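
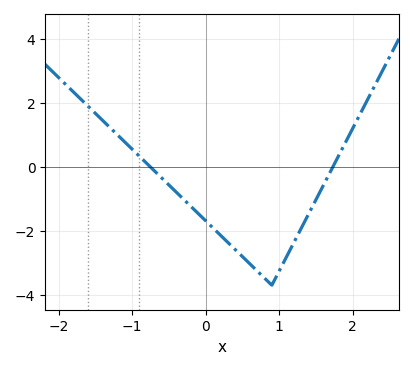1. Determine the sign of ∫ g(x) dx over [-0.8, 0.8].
negative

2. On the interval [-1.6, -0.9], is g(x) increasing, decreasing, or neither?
decreasing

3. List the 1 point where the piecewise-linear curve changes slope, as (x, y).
(0.9, -3.7)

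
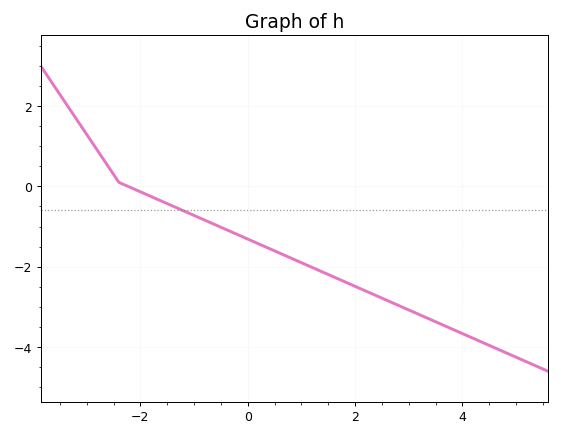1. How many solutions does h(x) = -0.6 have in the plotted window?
1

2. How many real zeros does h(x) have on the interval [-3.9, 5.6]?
1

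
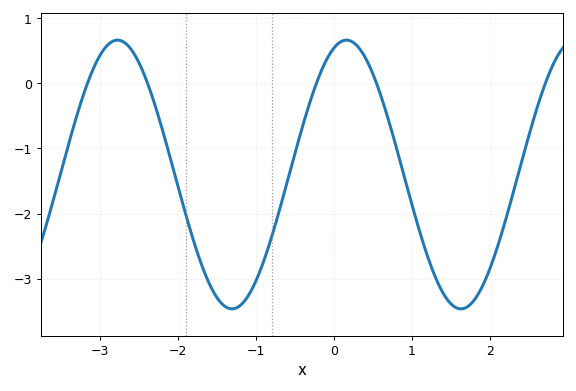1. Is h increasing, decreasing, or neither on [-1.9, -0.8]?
neither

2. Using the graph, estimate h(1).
-1.9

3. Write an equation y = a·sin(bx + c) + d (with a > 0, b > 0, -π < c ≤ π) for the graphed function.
y = 2.06sin(2.1x + 1.2) - 1.4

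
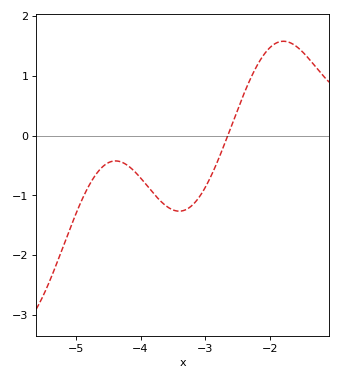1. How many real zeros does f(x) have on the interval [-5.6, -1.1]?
1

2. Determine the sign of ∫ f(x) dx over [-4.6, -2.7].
negative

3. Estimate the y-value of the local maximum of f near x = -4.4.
-0.423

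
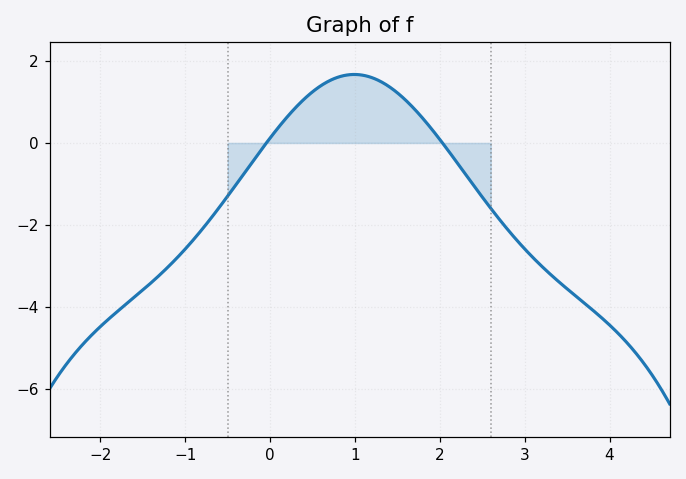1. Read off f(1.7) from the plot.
0.8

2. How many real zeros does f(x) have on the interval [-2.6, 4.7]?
2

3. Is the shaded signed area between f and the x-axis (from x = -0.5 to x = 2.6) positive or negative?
positive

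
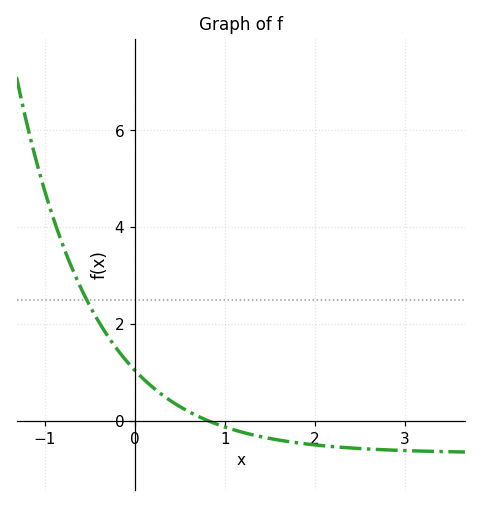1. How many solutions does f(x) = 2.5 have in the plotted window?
1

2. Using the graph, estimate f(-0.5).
2.4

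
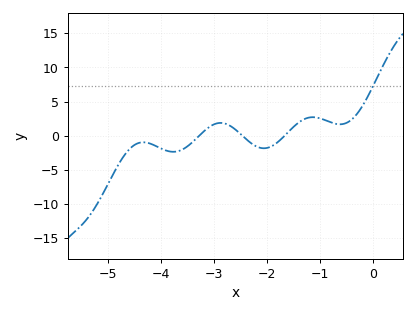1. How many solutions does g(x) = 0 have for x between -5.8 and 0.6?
3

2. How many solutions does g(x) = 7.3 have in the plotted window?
1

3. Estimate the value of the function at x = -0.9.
2.5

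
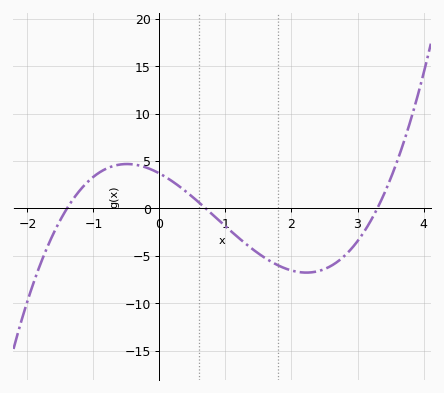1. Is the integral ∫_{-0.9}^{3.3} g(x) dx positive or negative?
negative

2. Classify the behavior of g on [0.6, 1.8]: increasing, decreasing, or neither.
decreasing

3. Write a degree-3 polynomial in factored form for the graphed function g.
y = 1.14(x + 1.4)(x - 0.7)(x - 3.3)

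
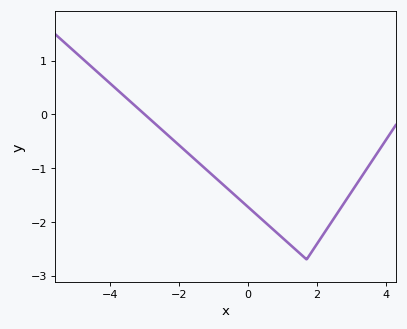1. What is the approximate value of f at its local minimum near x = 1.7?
-2.7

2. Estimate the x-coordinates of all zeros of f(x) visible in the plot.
-3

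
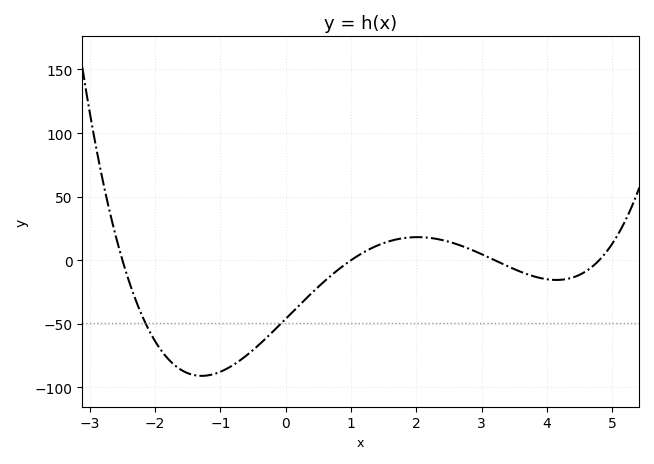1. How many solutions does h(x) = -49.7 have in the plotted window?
2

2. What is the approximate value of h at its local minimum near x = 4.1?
-15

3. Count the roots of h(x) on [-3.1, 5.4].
4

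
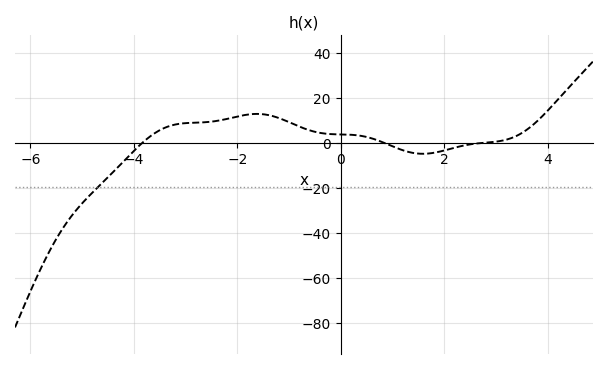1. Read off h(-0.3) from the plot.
4.22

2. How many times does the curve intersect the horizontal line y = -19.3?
1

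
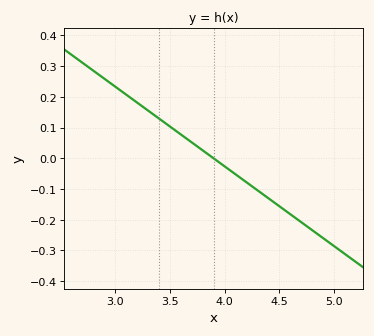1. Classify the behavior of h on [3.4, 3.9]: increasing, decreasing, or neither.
decreasing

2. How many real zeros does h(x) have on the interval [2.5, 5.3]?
1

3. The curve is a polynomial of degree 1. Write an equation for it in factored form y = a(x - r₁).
y = -0.26(x - 3.9)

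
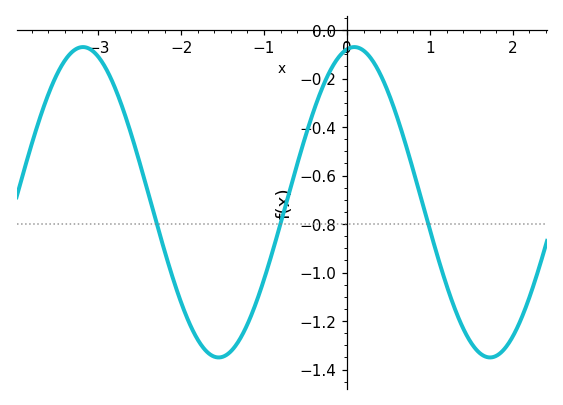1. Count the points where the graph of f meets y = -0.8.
3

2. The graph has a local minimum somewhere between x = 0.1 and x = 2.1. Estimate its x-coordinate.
1.72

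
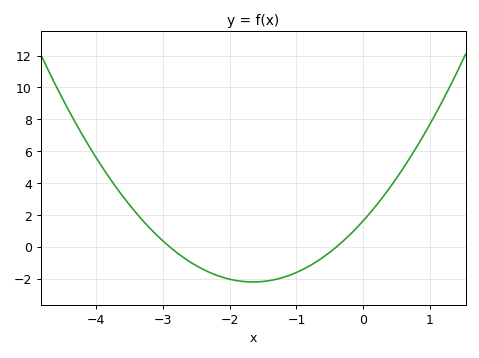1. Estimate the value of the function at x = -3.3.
1.64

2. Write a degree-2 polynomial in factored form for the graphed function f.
y = 1.41(x + 2.9)(x + 0.4)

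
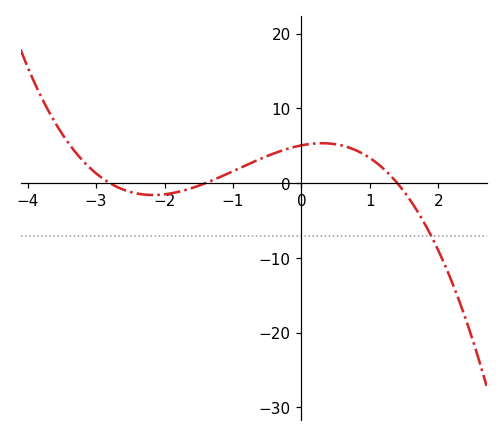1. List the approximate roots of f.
-2.8, -1.4, 1.4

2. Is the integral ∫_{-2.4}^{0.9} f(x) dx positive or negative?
positive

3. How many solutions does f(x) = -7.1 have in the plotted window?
1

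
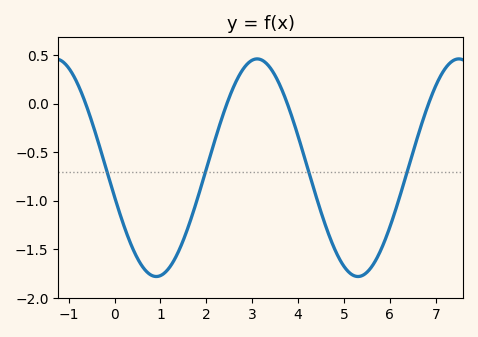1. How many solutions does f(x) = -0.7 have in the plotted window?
4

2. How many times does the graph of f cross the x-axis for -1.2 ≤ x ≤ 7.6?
4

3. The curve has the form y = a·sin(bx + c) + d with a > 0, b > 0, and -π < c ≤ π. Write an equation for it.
y = 1.12sin(1.43x - 2.87) - 0.66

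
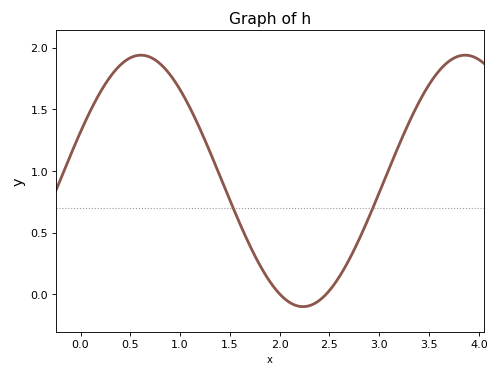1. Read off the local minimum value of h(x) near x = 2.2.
-0.1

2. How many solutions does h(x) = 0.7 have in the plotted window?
2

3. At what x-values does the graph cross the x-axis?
2, 2.5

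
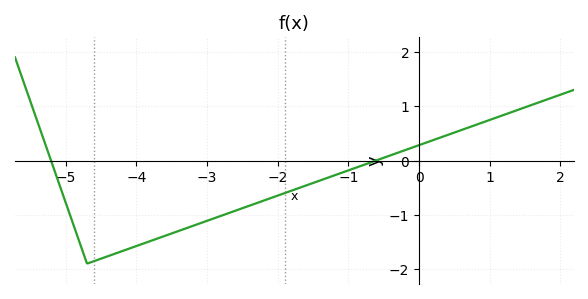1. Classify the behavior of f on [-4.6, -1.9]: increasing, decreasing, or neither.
increasing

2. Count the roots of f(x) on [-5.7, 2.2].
2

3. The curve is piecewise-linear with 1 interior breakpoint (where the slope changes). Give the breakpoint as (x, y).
(-4.7, -1.9)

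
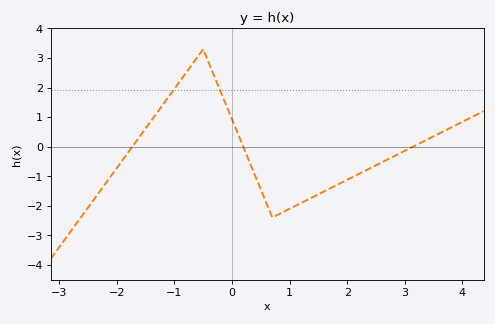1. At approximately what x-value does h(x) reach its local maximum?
-0.6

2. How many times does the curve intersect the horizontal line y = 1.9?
2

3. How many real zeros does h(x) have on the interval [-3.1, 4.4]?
3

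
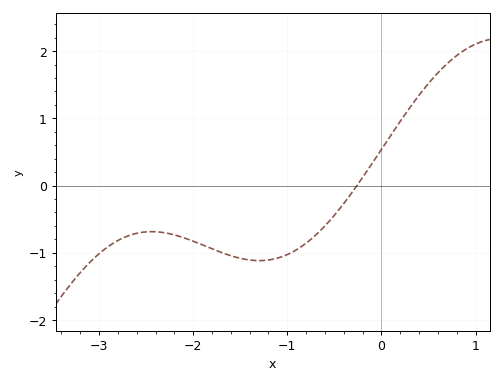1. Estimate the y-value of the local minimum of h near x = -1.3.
-1.1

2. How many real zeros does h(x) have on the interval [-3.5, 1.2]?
1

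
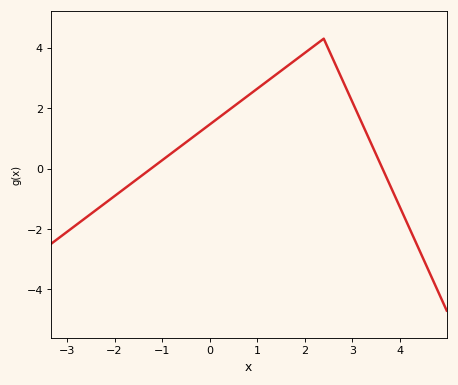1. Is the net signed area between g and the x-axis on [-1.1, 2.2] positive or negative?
positive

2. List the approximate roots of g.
-1.23, 3.64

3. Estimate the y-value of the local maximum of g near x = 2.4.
4.3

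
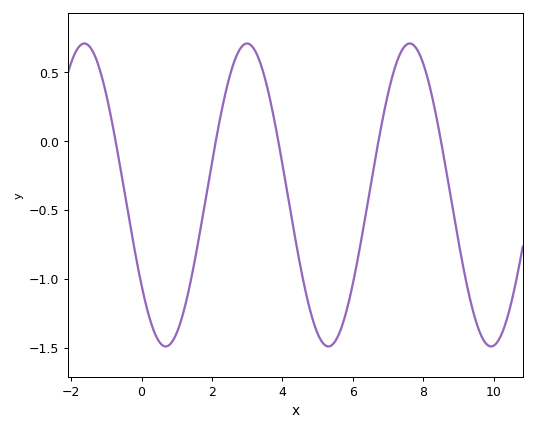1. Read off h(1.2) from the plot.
-1.25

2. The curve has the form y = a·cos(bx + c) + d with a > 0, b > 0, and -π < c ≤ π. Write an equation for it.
y = 1.1cos(1.4x + 2.2) - 0.39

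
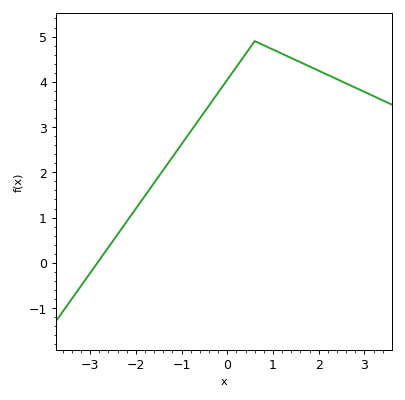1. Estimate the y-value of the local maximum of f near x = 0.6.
4.9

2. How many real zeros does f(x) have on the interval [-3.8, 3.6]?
1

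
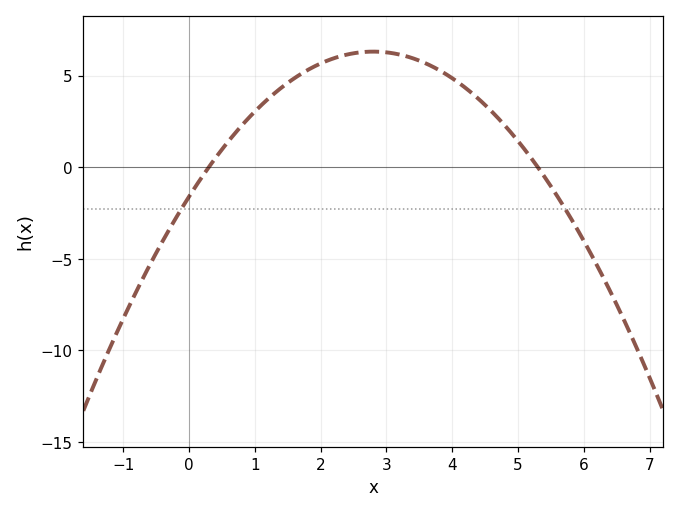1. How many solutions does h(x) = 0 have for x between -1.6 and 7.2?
2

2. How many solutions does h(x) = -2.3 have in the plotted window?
2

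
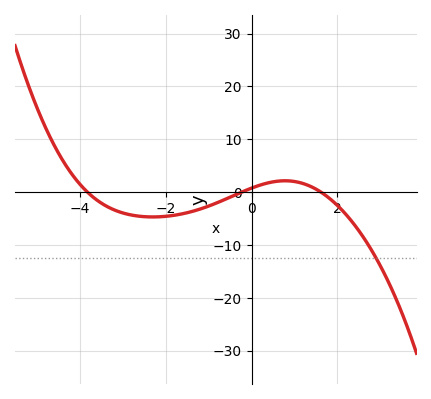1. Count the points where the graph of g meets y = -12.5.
1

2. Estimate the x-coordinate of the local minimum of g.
-2.31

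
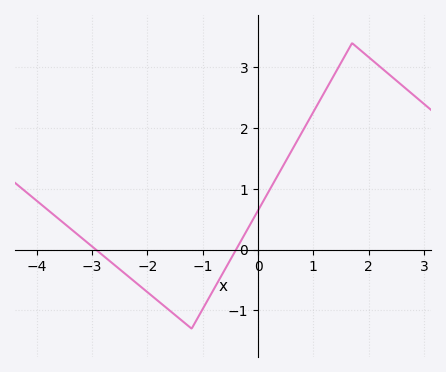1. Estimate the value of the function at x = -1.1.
-1.14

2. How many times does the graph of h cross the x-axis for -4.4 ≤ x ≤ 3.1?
2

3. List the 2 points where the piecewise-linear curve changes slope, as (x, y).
(-1.2, -1.3); (1.7, 3.4)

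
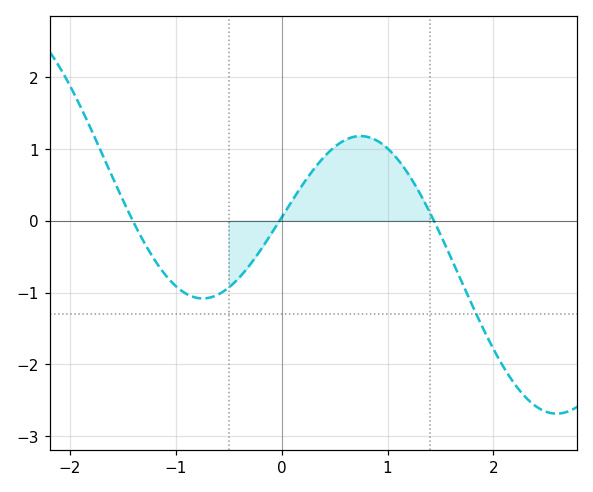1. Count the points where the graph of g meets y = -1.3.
1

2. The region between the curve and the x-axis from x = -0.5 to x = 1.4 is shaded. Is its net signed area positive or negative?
positive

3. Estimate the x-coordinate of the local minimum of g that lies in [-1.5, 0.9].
-0.745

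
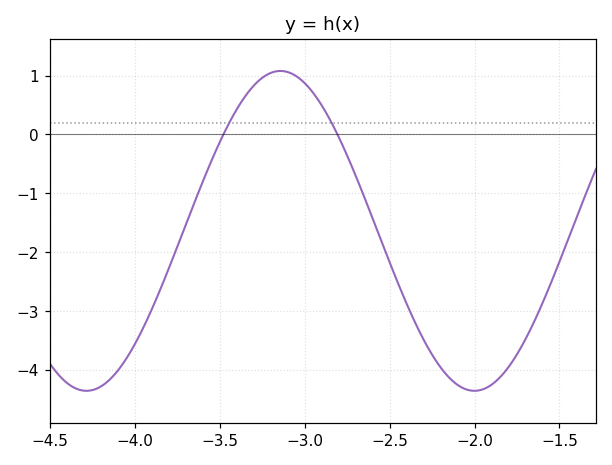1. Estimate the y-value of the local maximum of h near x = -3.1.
1.1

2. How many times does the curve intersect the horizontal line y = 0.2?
2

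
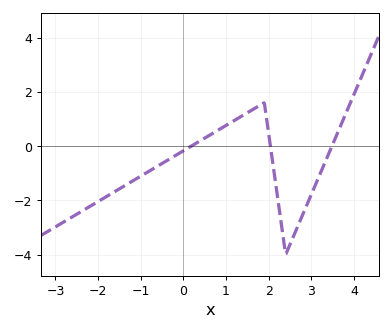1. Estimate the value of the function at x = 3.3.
-0.6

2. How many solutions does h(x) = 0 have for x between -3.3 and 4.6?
3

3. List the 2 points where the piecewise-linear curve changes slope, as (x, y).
(1.9, 1.6); (2.4, -4)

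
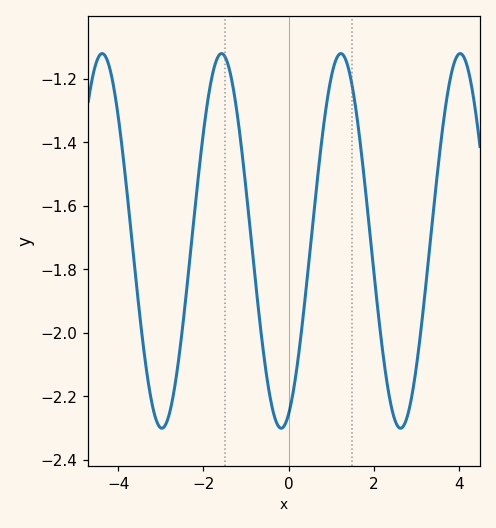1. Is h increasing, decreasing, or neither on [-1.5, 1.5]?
neither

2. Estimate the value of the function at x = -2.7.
-2.18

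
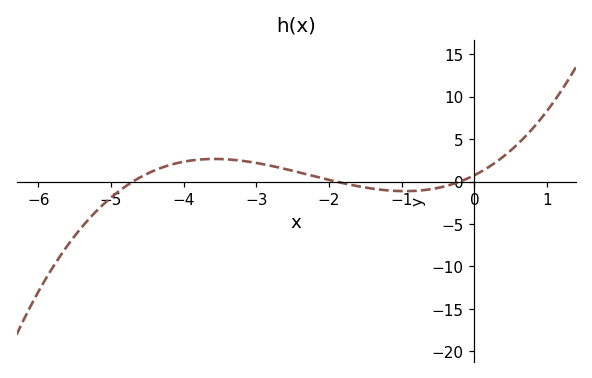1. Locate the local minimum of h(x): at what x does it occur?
-1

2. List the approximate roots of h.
-4.6, -1.8, -0.2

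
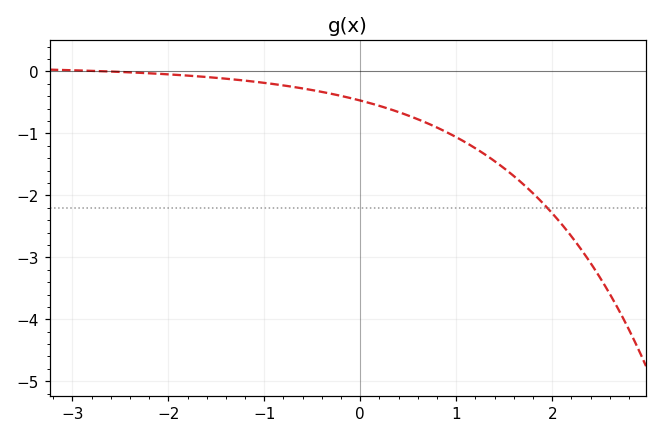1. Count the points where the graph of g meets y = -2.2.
1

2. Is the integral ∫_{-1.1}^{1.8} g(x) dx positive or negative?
negative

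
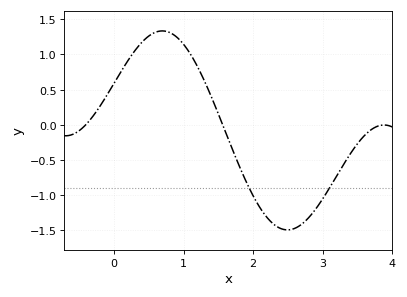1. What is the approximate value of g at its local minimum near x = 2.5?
-1.5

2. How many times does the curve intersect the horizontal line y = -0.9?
2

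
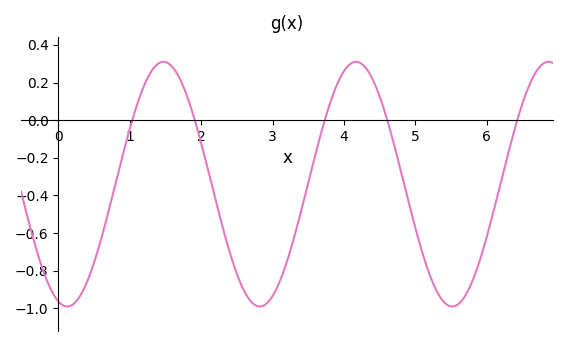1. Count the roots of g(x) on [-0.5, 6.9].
5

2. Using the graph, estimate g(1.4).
0.3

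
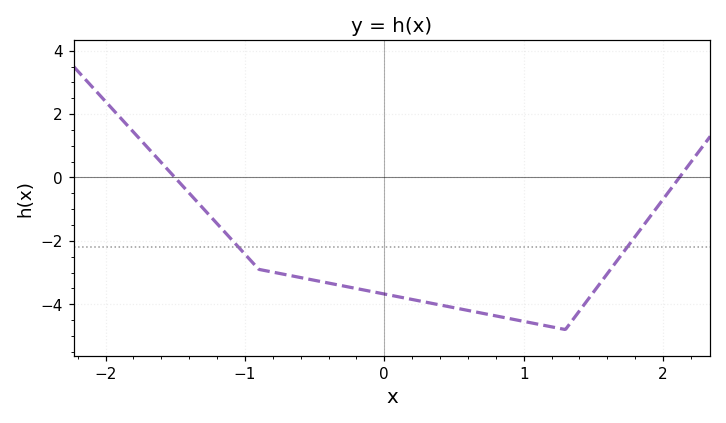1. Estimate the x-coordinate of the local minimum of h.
1.3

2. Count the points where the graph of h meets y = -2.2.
2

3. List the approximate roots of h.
-1.5, 2.1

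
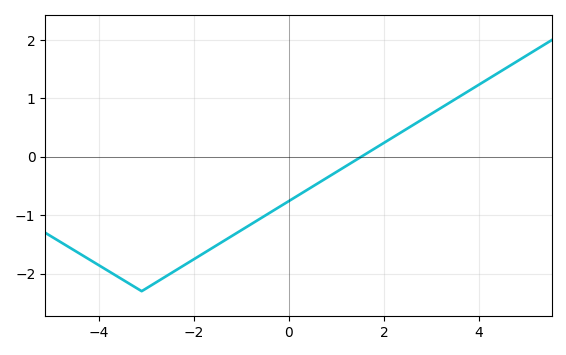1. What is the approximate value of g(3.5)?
1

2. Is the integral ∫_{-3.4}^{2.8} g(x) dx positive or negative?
negative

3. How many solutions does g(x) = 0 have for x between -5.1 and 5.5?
1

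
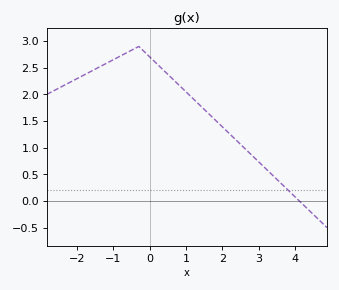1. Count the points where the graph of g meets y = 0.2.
1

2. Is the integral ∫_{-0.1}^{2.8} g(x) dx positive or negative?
positive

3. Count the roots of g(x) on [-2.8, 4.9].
1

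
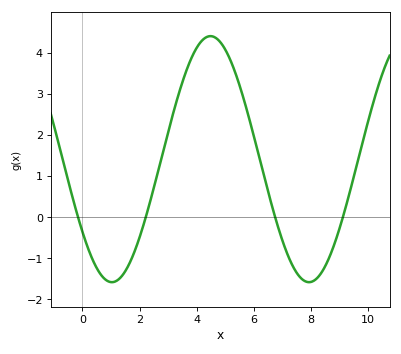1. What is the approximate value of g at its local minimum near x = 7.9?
-1.58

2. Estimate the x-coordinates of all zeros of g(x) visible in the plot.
-0.154, 2.22, 6.75, 9.12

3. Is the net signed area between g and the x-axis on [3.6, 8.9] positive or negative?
positive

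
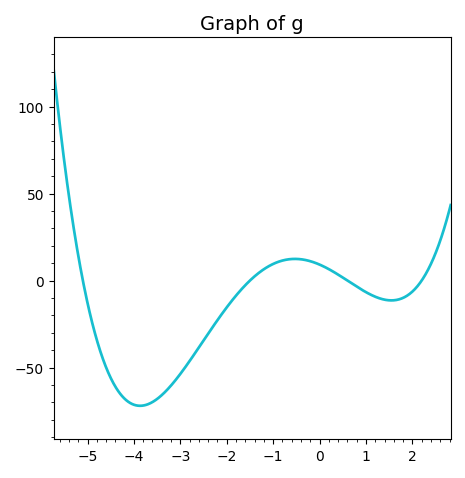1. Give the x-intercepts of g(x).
-5.1, -1.5, 0.6, 2.2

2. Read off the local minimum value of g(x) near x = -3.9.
-72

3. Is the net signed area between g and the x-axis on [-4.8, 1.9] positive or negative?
negative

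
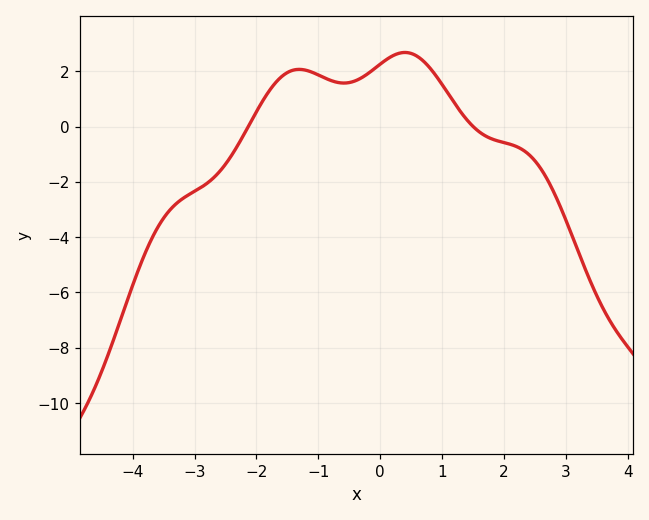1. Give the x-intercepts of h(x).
-2.13, 1.5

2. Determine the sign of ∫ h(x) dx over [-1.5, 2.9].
positive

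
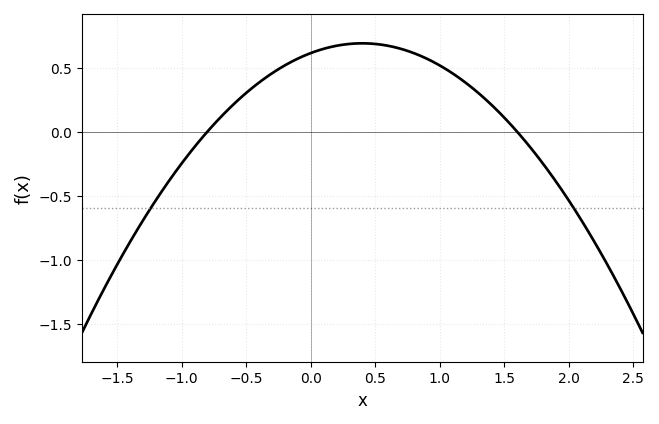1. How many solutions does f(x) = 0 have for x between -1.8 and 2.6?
2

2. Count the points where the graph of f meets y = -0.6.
2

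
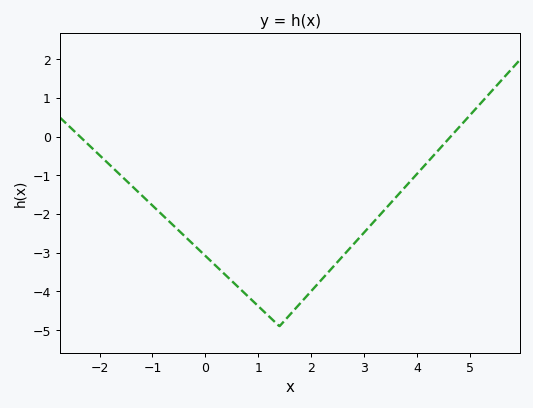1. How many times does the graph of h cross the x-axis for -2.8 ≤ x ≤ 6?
2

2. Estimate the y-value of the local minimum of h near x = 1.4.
-4.9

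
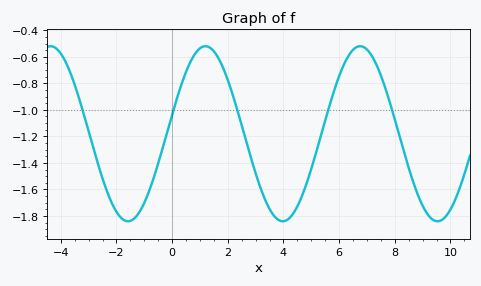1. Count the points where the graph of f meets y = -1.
5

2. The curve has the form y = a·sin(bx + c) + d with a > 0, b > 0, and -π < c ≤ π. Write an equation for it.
y = 0.66sin(1.1x + 0.22) - 1.18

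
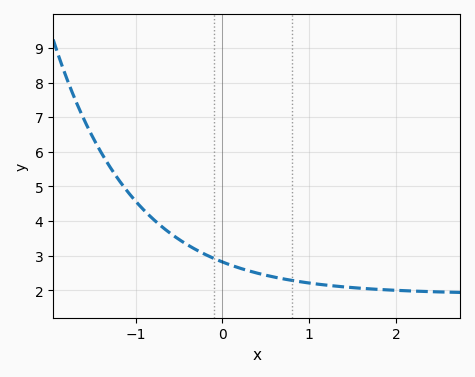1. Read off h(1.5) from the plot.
2.1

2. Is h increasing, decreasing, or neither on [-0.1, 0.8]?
decreasing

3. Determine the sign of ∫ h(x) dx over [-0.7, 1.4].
positive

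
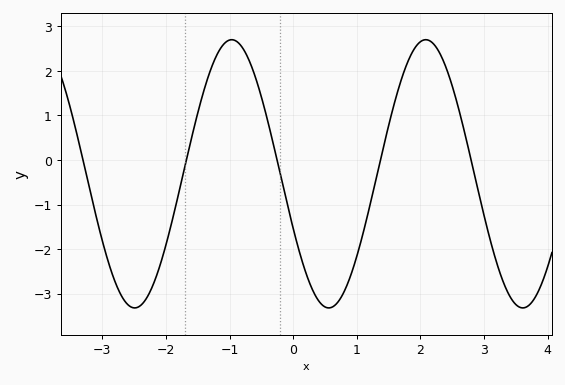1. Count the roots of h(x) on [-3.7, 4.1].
5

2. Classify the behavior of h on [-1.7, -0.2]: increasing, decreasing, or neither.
neither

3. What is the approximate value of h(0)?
-1.54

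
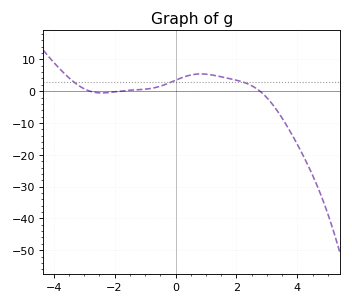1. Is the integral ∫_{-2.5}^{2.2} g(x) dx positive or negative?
positive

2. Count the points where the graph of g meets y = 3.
3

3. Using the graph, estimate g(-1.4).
0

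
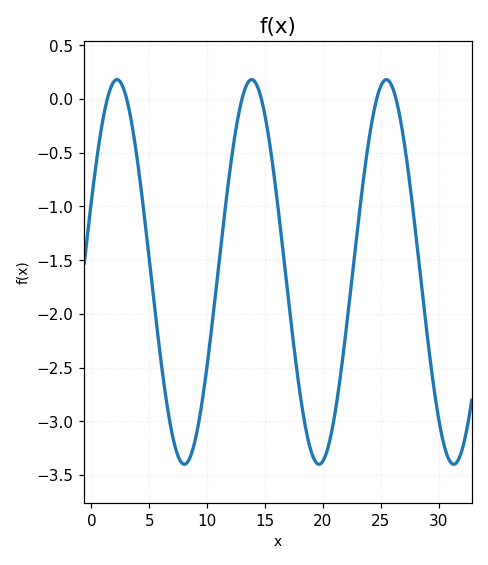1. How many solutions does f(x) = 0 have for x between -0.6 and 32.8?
6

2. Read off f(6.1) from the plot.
-2.5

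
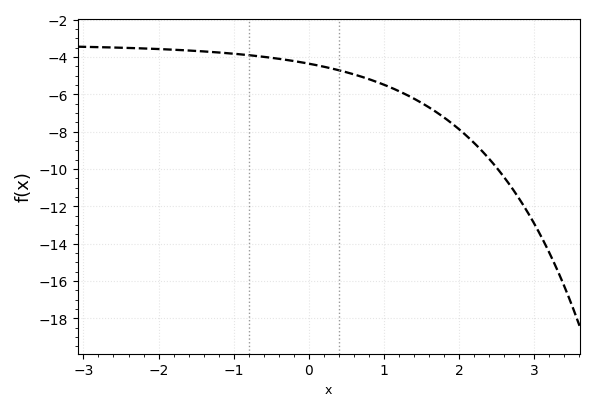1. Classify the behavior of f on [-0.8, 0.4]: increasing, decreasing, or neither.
decreasing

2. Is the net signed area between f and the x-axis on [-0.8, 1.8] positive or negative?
negative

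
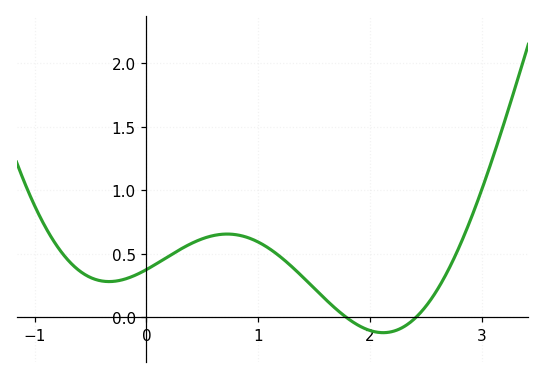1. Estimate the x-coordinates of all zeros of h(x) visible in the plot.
1.8, 2.4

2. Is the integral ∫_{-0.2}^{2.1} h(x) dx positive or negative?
positive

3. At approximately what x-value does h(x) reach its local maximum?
0.7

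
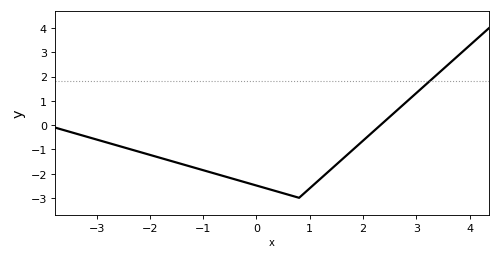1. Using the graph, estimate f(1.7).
-1.23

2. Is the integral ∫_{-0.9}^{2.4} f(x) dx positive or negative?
negative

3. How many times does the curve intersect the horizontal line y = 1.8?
1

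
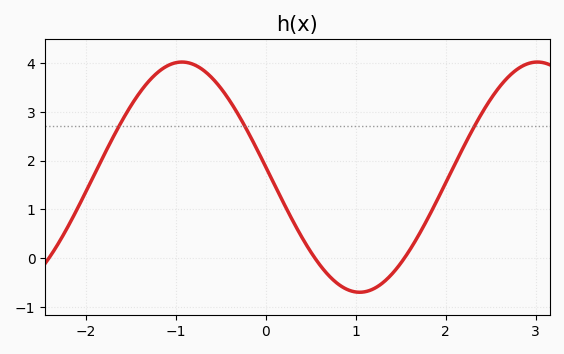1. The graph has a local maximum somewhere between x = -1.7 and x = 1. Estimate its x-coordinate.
-0.931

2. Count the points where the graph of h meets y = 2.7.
3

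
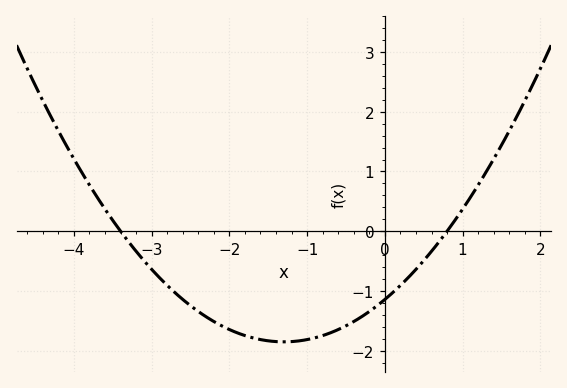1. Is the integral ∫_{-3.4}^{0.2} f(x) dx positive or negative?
negative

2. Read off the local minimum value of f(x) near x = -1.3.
-1.9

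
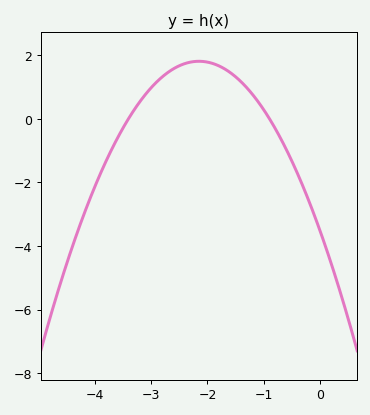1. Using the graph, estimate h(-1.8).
1.6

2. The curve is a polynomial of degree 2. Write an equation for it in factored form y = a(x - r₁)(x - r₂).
y = -1.16(x + 3.4)(x + 0.9)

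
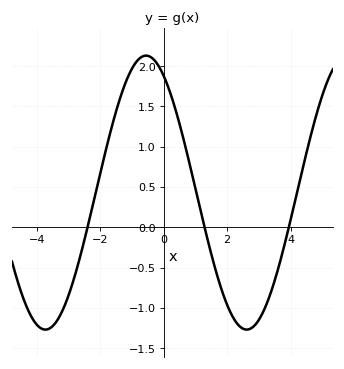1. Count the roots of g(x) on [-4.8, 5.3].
3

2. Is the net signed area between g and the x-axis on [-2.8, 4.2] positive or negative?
positive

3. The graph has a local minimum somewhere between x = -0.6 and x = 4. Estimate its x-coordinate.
2.61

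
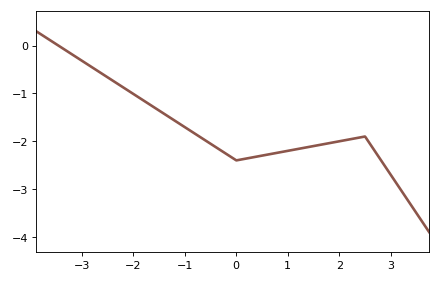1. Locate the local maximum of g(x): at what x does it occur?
2.4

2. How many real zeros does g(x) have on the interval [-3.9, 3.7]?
1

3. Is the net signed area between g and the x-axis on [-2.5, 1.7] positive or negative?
negative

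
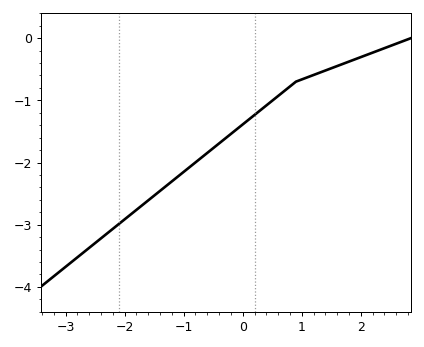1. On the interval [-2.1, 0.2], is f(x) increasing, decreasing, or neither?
increasing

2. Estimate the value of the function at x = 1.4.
-0.52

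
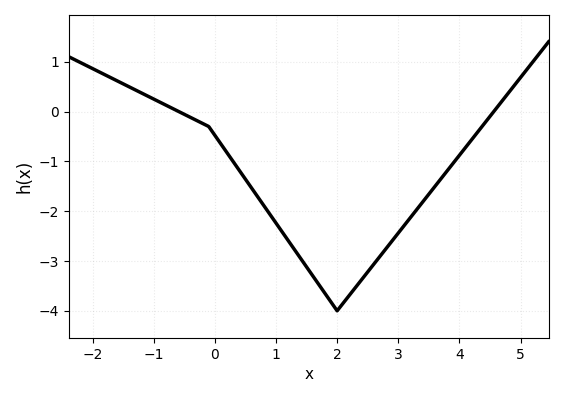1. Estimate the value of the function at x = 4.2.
-0.6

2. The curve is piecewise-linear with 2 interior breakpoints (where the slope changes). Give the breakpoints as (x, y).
(-0.1, -0.3); (2, -4)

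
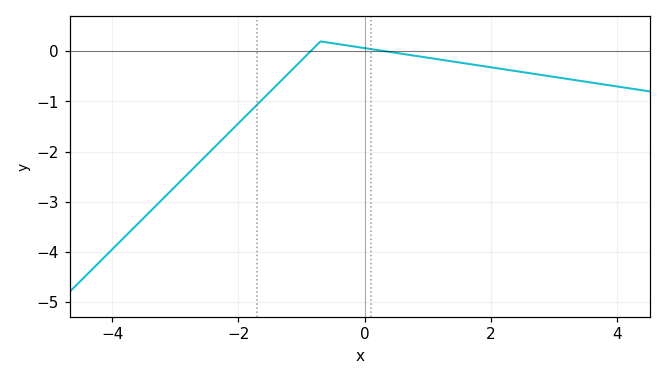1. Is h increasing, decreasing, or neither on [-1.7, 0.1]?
neither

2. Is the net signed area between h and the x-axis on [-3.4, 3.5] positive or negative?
negative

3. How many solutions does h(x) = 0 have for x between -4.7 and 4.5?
2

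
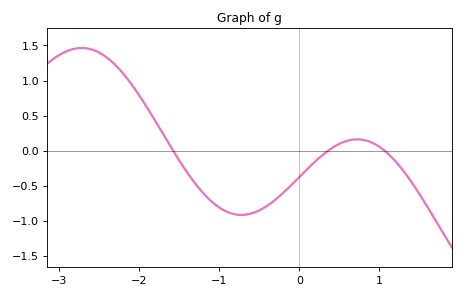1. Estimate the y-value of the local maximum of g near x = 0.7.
0.15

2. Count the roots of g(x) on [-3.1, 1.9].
3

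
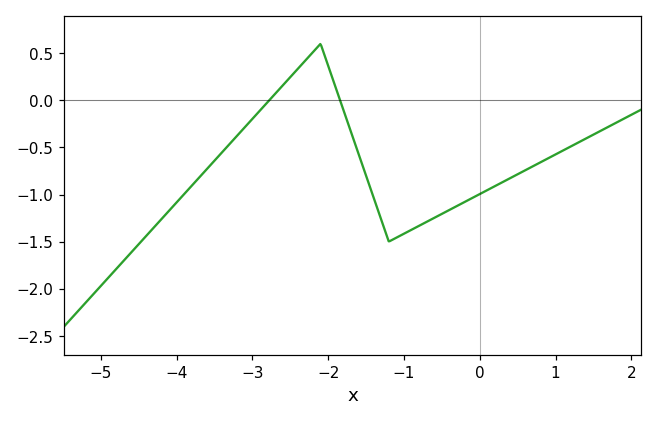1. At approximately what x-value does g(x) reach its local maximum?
-2.1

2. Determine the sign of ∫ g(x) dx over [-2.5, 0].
negative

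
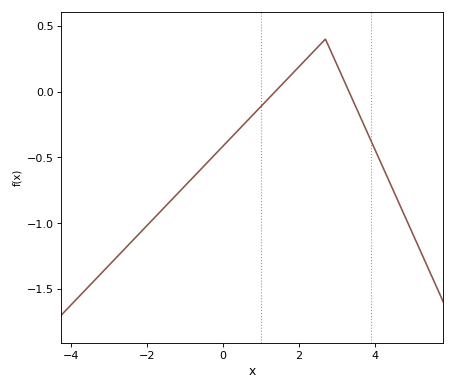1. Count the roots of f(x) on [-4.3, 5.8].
2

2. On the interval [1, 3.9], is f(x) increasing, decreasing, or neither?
neither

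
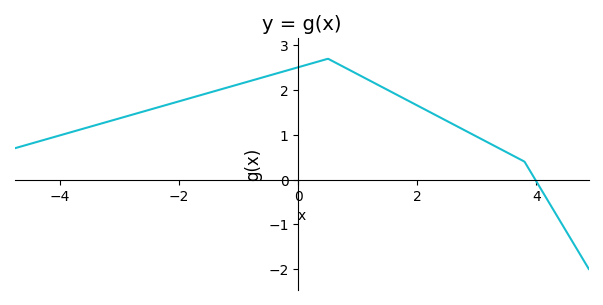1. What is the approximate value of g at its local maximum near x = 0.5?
2.7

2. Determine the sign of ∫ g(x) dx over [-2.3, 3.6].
positive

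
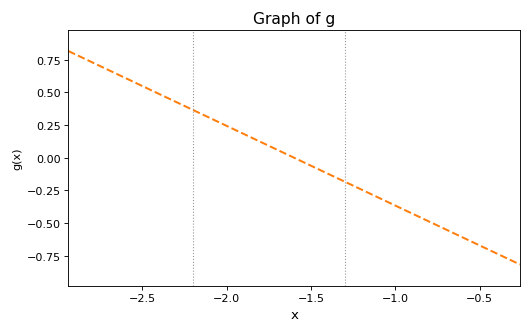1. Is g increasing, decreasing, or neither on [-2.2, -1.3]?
decreasing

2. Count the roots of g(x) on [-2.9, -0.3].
1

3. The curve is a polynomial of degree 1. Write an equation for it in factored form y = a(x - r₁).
y = -0.61(x + 1.6)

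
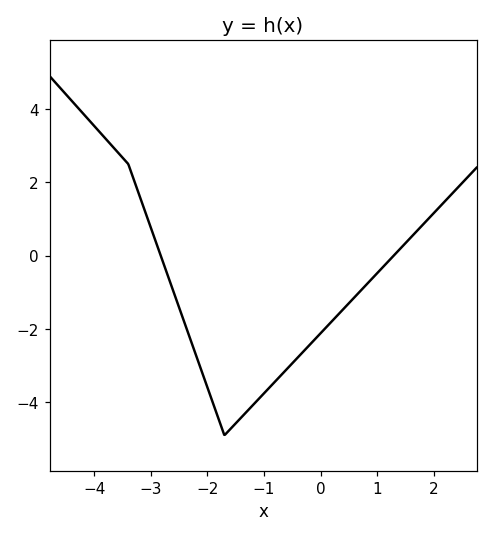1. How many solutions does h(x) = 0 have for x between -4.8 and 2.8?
2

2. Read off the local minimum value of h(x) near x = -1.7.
-4.8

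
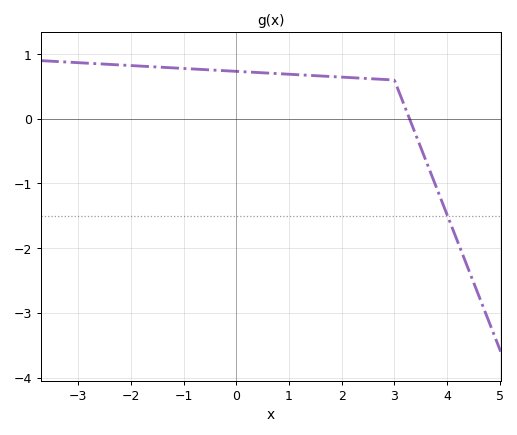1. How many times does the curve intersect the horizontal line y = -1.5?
1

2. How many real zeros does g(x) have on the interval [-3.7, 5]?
1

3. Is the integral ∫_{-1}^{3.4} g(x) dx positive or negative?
positive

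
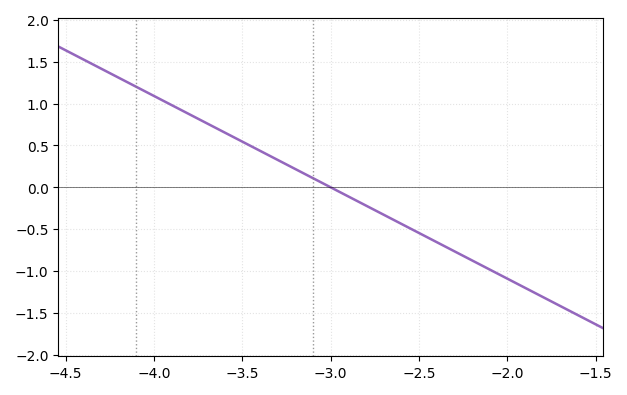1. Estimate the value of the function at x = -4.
1.09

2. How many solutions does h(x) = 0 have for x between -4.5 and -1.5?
1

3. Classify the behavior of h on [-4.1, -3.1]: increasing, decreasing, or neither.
decreasing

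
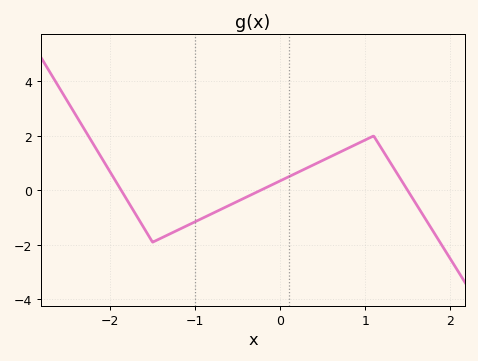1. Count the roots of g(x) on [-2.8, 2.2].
3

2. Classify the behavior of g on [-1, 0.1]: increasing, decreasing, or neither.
increasing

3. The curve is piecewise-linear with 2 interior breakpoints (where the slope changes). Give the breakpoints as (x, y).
(-1.5, -1.9); (1.1, 2)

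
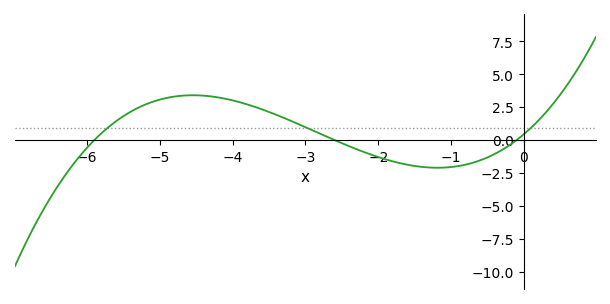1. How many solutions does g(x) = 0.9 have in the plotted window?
3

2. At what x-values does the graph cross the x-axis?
-5.9, -2.6, -0.1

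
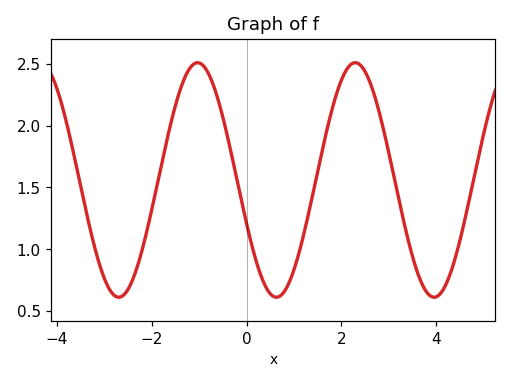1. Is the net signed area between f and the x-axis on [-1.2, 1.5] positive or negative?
positive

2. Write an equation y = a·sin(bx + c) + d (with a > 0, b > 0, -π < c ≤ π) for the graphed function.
y = 0.95sin(1.89x - 2.76) + 1.56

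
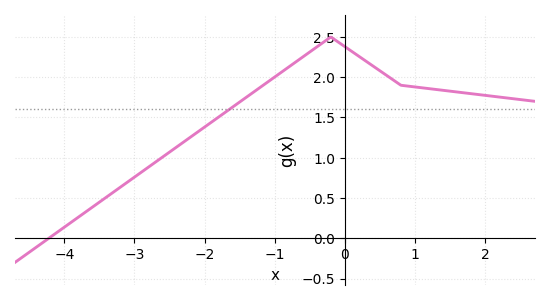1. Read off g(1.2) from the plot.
1.85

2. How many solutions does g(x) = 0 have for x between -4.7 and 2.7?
1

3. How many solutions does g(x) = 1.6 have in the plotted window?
1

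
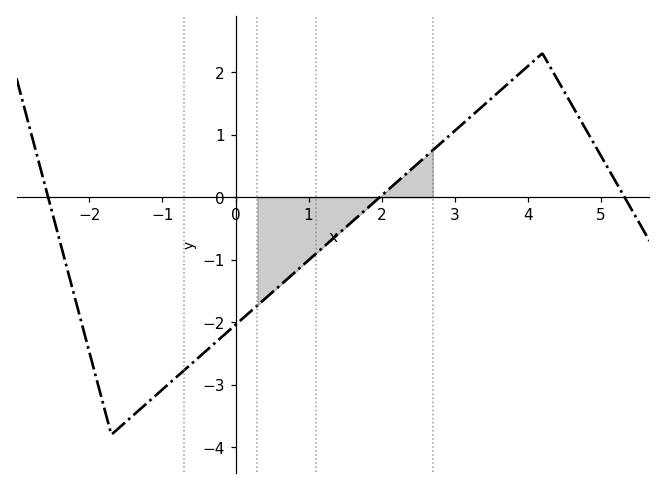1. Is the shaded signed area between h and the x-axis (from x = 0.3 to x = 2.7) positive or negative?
negative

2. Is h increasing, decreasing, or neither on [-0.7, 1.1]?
increasing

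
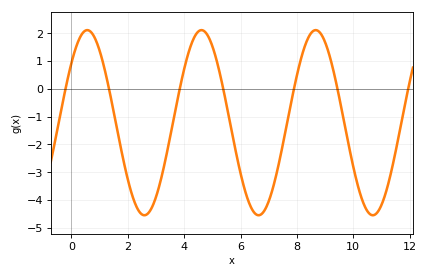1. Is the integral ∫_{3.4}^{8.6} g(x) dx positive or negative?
negative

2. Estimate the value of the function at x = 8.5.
2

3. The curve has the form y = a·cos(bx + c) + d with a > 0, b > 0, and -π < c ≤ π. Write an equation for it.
y = 3.33cos(1.6x - 0.87) - 1.22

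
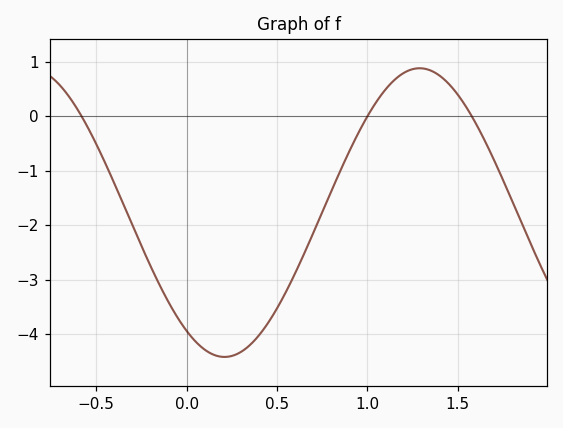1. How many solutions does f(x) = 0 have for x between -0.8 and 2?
3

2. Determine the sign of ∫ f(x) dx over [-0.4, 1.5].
negative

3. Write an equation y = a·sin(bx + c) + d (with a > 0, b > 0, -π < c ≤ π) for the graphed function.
y = 2.65sin(2.91x - 2.18) - 1.77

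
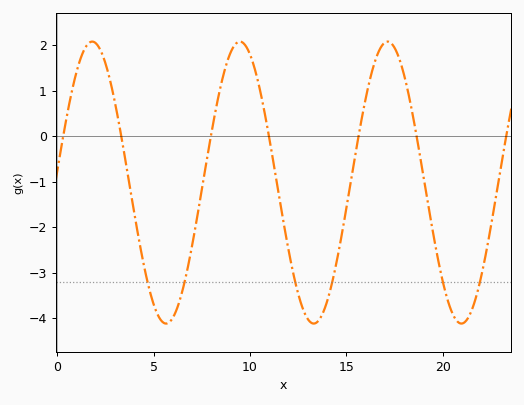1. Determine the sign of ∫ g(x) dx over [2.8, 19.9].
negative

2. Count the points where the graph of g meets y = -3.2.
6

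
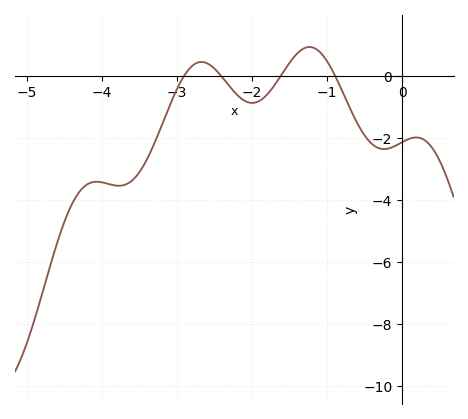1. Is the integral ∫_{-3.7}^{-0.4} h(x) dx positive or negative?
negative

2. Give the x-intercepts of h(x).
-2.9, -2.4, -1.6, -0.9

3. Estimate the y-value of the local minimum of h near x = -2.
-0.8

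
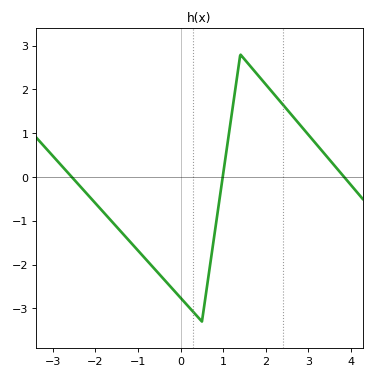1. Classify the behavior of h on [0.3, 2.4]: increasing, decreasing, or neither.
neither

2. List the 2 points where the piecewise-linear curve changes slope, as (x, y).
(0.5, -3.3); (1.4, 2.8)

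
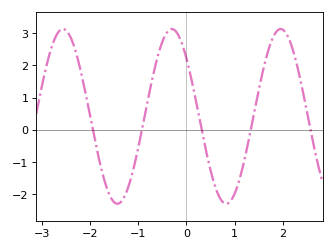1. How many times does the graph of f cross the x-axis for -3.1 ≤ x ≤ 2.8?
5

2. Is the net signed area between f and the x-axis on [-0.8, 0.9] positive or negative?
positive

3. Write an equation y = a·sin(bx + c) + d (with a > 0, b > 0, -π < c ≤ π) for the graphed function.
y = 2.71sin(2.78x + 2.41) + 0.42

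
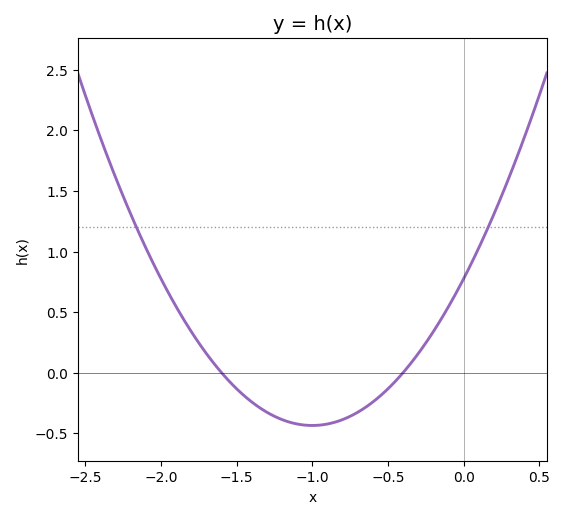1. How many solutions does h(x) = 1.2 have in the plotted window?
2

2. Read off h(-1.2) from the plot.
-0.4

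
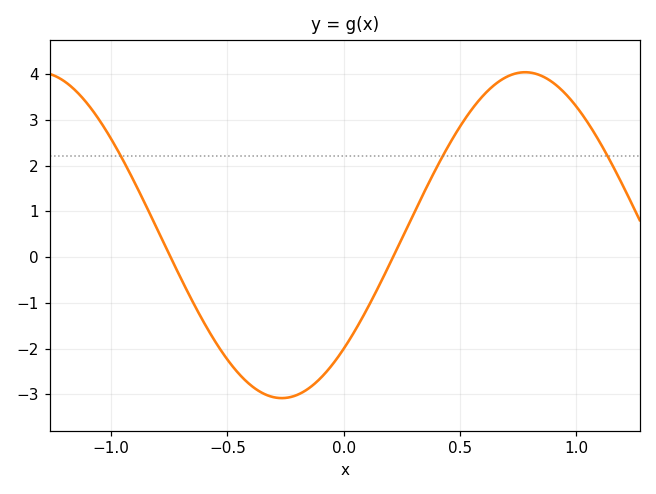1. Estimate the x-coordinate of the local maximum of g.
0.781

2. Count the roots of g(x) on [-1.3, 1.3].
2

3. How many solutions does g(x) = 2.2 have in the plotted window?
3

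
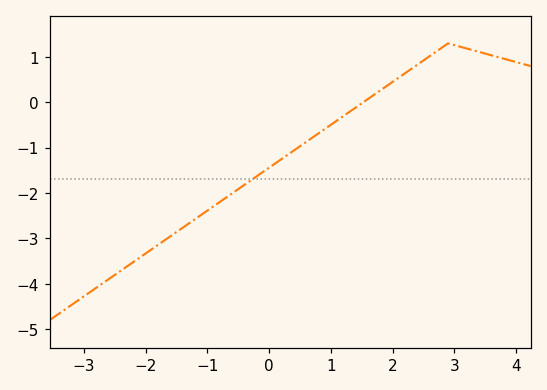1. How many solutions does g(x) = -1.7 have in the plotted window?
1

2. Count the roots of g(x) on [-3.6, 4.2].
1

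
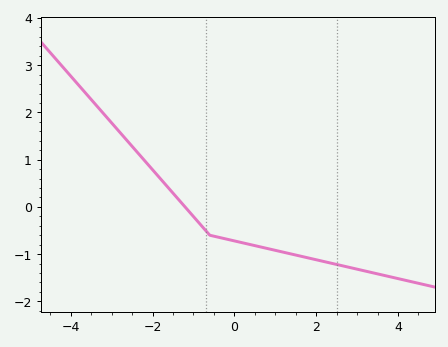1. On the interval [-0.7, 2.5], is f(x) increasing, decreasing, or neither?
decreasing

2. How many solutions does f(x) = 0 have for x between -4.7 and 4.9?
1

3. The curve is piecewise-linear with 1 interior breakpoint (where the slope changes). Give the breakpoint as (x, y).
(-0.6, -0.6)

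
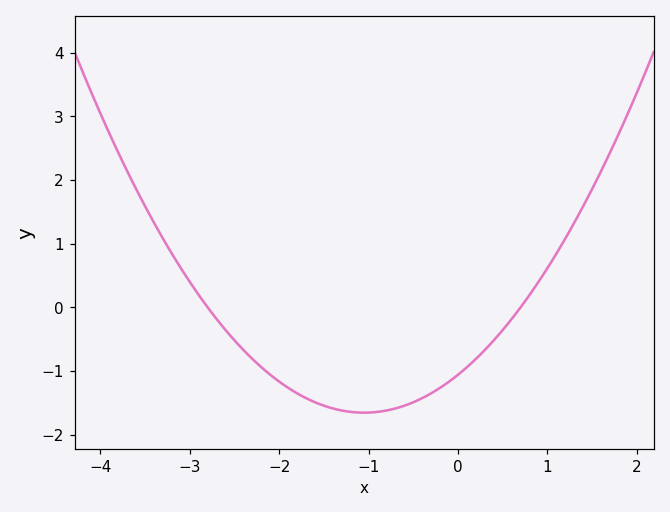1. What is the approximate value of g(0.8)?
0.194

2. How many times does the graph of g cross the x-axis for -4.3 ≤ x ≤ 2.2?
2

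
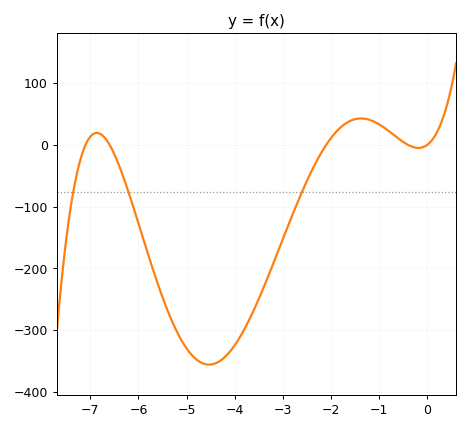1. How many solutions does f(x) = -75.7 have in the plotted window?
3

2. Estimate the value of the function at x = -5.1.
-320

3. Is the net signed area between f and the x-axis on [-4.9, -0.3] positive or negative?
negative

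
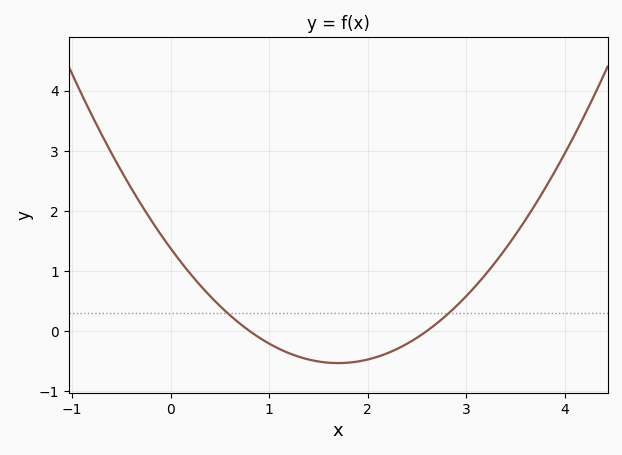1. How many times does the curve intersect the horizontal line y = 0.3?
2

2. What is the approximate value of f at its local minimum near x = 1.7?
-0.535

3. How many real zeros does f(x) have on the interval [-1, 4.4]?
2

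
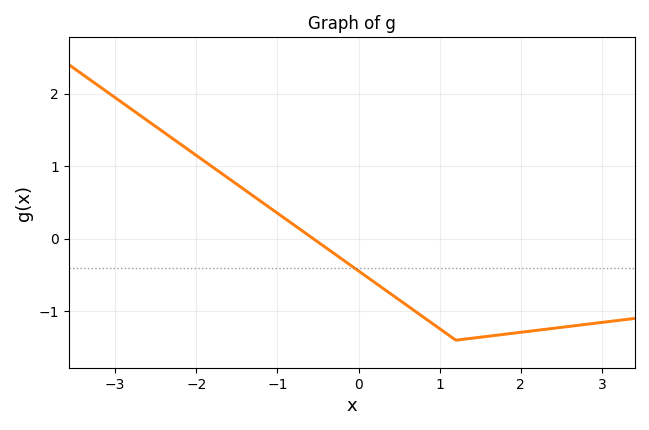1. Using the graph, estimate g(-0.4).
-0.126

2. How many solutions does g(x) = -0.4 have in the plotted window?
1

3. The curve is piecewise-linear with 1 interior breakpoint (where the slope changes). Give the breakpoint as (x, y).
(1.2, -1.4)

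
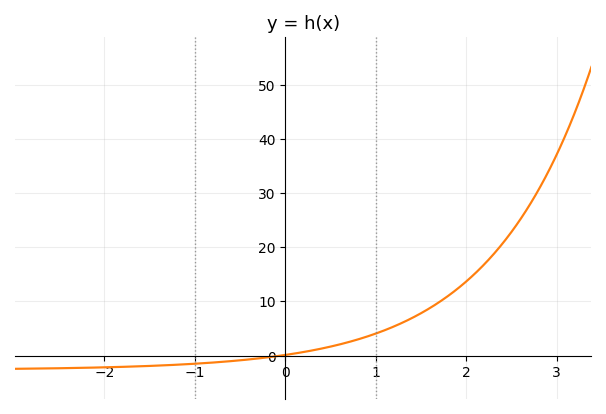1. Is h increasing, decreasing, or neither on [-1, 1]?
increasing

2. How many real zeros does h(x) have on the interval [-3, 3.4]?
1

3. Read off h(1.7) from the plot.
9.86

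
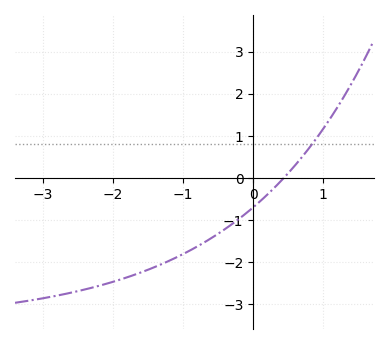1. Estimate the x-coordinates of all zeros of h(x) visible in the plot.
0.4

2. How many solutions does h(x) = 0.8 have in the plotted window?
1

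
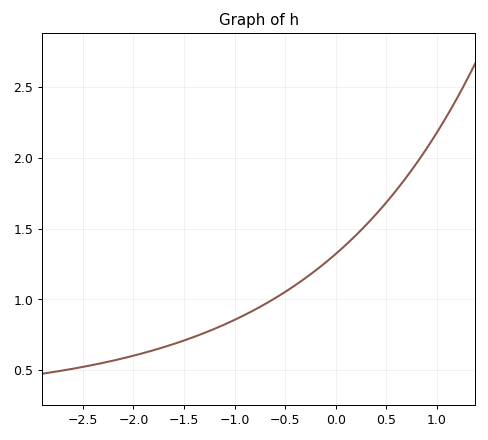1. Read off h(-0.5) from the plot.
1.05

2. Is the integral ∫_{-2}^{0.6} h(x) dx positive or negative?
positive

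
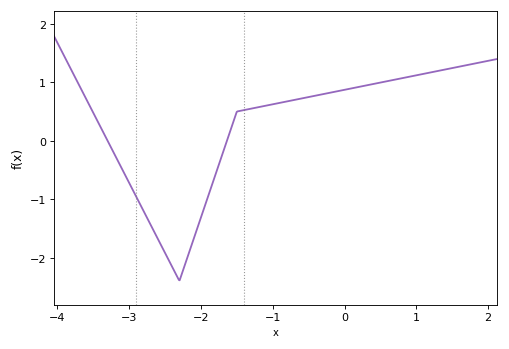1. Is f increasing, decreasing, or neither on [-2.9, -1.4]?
neither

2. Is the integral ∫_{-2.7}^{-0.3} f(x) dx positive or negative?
negative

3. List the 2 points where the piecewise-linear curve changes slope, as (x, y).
(-2.3, -2.4); (-1.5, 0.5)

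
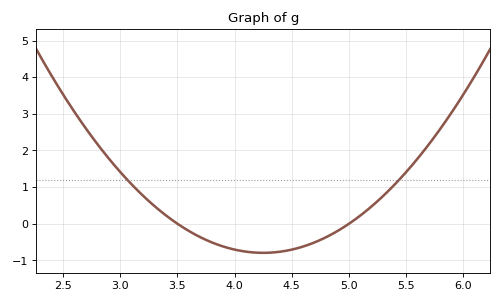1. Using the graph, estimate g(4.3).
-0.79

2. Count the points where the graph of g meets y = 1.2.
2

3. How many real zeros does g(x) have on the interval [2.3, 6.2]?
2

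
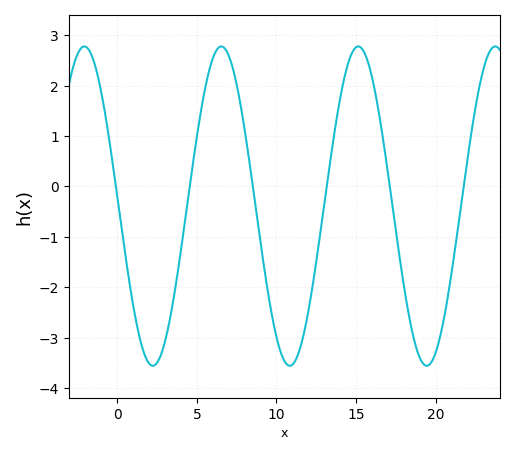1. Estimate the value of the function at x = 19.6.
-3.5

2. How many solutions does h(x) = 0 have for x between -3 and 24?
6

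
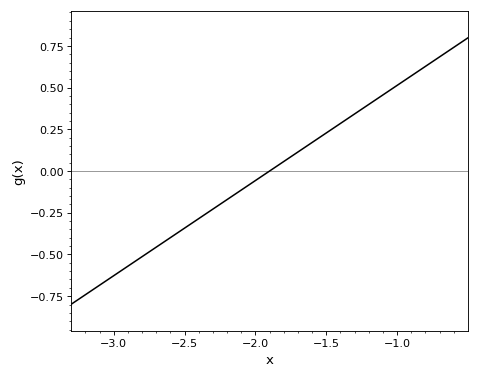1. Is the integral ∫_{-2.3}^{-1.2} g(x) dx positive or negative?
positive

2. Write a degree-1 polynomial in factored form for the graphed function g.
y = 0.57(x + 1.9)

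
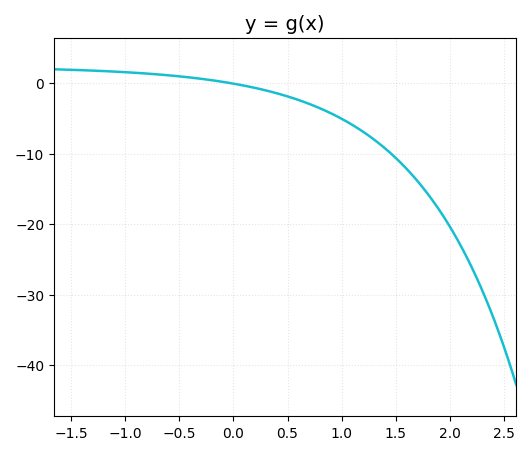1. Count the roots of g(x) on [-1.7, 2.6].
1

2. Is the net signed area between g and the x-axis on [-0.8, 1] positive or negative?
negative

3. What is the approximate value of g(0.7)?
-3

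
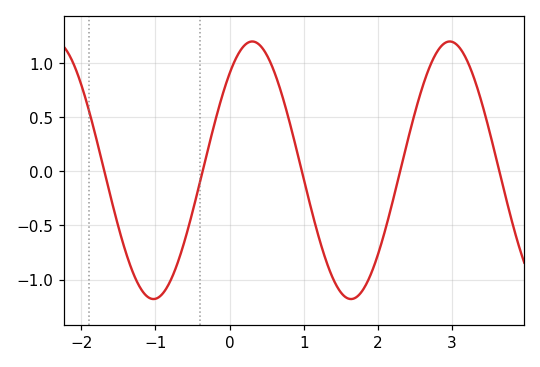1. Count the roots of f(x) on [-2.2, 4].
5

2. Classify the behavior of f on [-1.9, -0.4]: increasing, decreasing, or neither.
neither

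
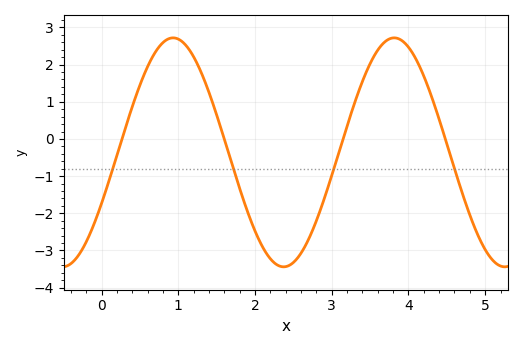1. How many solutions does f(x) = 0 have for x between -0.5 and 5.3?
4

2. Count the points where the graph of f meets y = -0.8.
4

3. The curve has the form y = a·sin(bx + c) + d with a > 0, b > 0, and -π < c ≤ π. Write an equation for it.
y = 3.08sin(2.18x - 0.46) - 0.36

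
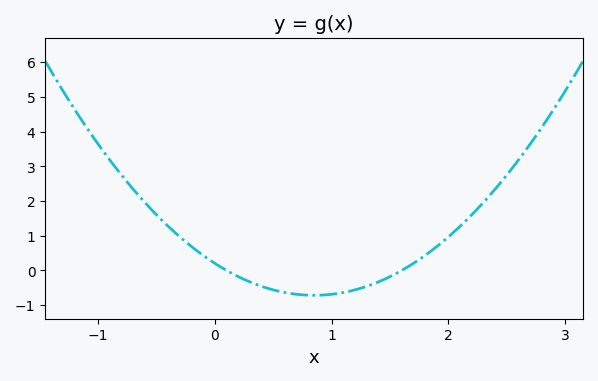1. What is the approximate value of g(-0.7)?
2.3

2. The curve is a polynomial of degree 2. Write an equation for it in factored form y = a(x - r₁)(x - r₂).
y = 1.27(x - 0.1)(x - 1.6)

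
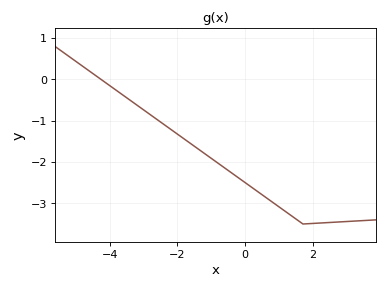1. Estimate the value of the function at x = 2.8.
-3.4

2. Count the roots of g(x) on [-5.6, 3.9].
1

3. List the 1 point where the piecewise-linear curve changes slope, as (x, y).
(1.7, -3.5)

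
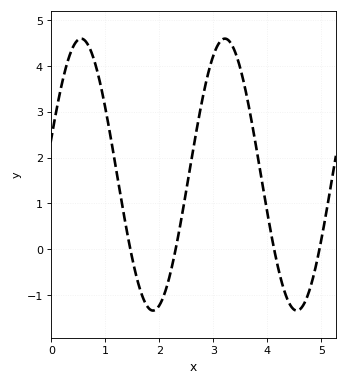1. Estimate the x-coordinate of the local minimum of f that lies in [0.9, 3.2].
1.88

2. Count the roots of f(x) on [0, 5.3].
4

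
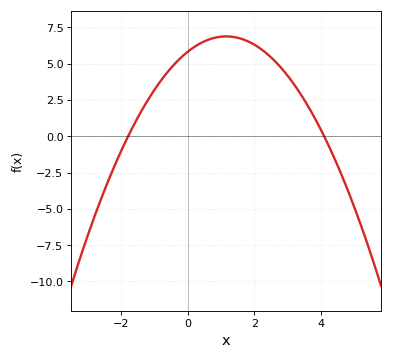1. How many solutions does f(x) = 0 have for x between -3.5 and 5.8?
2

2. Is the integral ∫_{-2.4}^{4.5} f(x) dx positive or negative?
positive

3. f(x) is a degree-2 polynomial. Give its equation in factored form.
y = -0.79(x + 1.8)(x - 4.1)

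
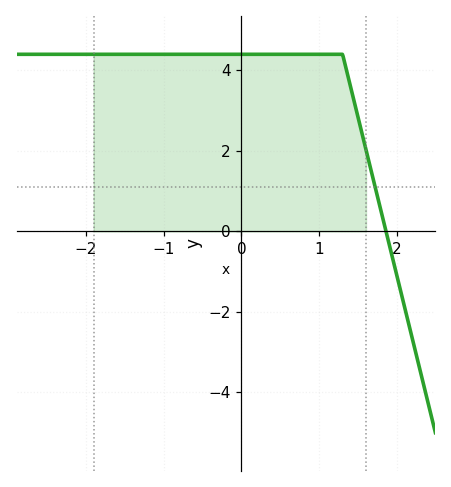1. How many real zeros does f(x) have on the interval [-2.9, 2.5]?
1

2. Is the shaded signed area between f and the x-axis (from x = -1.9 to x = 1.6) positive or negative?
positive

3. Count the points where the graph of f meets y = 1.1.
1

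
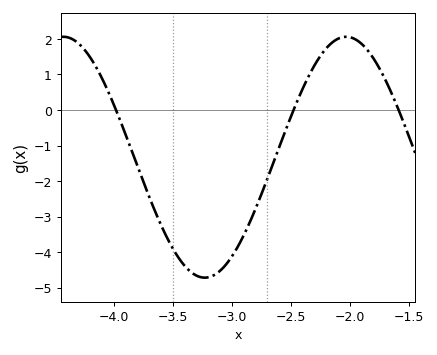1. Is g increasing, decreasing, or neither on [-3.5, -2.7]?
neither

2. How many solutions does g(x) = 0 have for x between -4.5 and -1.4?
3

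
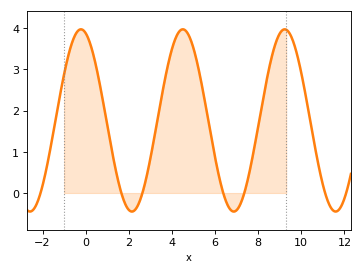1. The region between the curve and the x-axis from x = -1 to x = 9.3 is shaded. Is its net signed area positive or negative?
positive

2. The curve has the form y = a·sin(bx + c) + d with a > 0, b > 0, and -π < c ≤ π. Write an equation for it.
y = 2.21sin(1.33x + 1.86) + 1.76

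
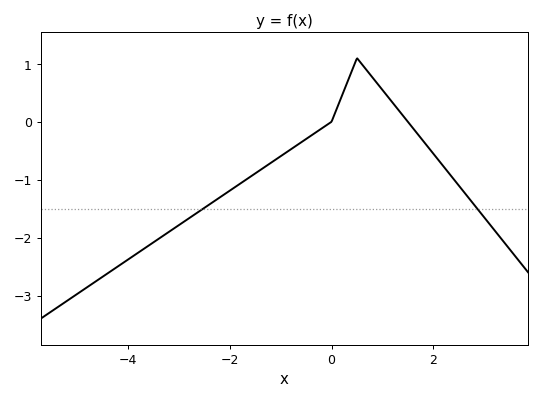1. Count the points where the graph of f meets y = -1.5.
2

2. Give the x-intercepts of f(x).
0, 1.5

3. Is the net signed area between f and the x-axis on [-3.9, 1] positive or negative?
negative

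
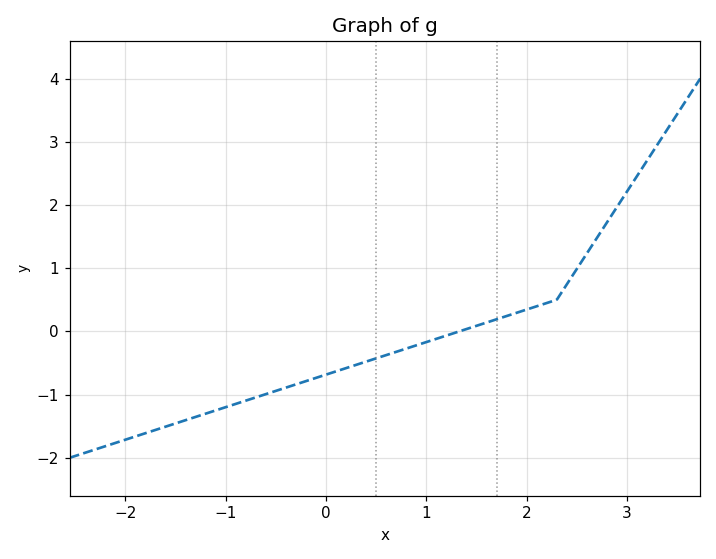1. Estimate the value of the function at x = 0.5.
-0.427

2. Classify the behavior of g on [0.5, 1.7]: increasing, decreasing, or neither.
increasing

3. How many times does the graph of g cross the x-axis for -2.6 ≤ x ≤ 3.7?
1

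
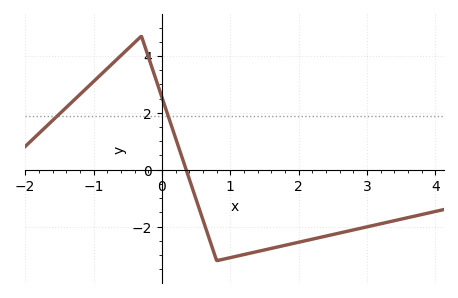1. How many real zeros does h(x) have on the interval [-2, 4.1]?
1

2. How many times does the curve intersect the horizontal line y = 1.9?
2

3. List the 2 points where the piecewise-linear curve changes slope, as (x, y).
(-0.3, 4.7); (0.8, -3.2)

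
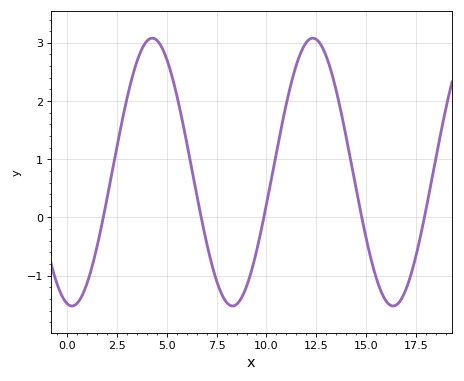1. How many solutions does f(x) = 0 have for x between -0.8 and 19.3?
5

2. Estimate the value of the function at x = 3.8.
2.93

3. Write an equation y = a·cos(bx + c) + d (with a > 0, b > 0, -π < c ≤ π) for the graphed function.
y = 2.3cos(0.78x + 2.95) + 0.78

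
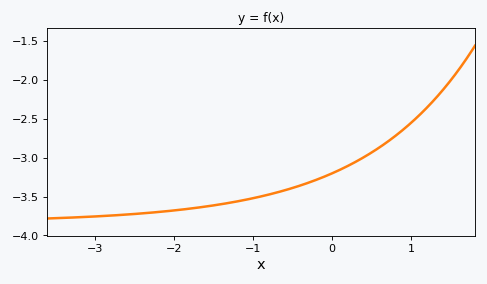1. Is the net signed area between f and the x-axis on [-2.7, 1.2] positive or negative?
negative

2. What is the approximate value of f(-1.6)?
-3.63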